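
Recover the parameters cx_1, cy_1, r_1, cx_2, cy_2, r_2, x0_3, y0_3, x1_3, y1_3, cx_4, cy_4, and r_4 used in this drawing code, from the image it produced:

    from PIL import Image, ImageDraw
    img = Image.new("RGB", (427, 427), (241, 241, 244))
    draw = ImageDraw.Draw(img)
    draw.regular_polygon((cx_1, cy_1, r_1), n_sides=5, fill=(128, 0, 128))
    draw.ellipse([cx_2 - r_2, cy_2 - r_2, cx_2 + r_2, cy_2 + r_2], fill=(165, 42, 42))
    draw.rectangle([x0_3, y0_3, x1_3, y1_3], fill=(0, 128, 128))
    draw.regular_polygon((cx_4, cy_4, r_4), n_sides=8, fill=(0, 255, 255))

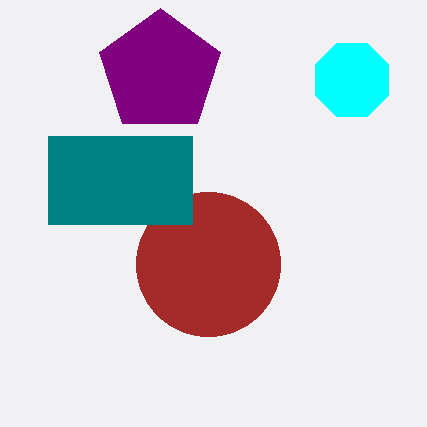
cx_1 = 160
cy_1 = 72
r_1 = 64
cx_2 = 208
cy_2 = 264
r_2 = 72
x0_3 = 48
y0_3 = 136
x1_3 = 192
y1_3 = 224
cx_4 = 352
cy_4 = 80
r_4 = 40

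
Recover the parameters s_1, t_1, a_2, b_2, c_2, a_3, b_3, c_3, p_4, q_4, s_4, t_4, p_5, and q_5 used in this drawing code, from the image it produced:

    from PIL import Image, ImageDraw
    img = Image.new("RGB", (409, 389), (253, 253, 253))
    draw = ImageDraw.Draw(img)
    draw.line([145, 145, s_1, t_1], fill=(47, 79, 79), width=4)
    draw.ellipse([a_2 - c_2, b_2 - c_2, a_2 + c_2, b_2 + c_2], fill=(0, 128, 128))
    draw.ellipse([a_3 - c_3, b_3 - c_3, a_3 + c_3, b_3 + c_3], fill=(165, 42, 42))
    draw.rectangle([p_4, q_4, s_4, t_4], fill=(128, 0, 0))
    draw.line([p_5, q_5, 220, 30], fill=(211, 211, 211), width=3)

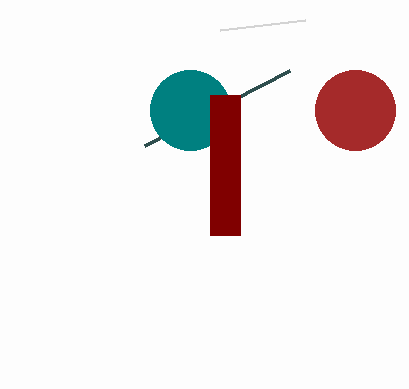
s_1 = 290
t_1 = 70
a_2 = 190
b_2 = 110
c_2 = 40
a_3 = 355
b_3 = 110
c_3 = 40
p_4 = 210
q_4 = 95
s_4 = 240
t_4 = 235
p_5 = 305
q_5 = 20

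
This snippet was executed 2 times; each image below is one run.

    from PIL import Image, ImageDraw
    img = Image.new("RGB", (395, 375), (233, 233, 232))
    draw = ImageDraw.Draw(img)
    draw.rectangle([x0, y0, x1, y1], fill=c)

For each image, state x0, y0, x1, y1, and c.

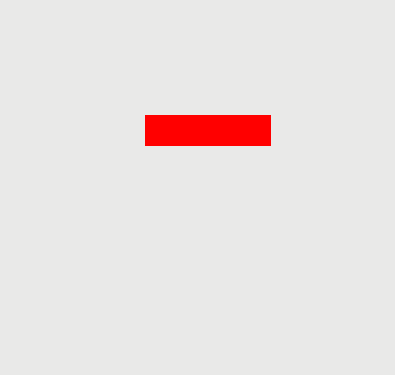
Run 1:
x0 = 145; y0 = 115; x1 = 270; y1 = 145; c = 'red'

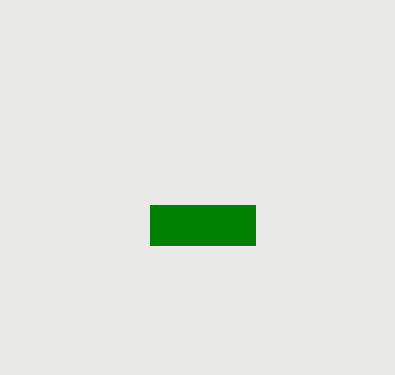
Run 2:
x0 = 150, y0 = 205, x1 = 255, y1 = 245, c = 'green'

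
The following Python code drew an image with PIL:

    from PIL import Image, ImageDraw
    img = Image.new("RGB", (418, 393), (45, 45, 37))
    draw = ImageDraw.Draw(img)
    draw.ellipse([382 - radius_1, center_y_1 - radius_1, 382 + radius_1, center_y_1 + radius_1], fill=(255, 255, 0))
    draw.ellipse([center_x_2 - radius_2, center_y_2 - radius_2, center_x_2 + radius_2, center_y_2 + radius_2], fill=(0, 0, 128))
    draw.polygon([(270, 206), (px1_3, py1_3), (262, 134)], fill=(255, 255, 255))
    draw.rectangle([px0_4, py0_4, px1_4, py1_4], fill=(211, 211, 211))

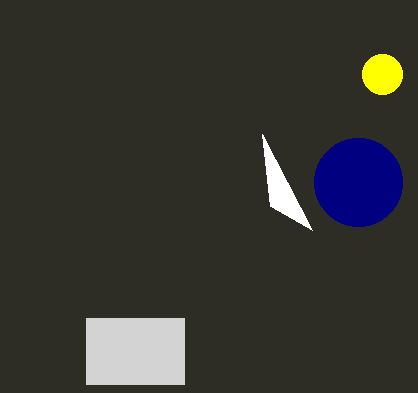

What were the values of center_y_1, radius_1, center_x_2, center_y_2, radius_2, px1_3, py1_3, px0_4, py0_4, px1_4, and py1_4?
center_y_1 = 74; radius_1 = 20; center_x_2 = 358; center_y_2 = 182; radius_2 = 44; px1_3 = 312; py1_3 = 230; px0_4 = 86; py0_4 = 318; px1_4 = 184; py1_4 = 384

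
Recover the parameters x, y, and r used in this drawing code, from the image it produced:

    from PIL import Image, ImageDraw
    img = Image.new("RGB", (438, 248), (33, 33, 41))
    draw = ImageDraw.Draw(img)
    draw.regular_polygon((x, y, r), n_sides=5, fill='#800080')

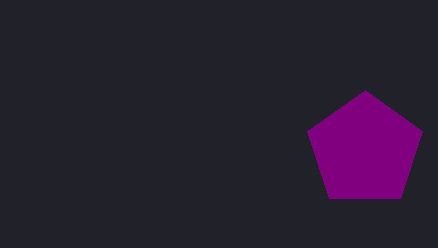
x = 365
y = 150
r = 60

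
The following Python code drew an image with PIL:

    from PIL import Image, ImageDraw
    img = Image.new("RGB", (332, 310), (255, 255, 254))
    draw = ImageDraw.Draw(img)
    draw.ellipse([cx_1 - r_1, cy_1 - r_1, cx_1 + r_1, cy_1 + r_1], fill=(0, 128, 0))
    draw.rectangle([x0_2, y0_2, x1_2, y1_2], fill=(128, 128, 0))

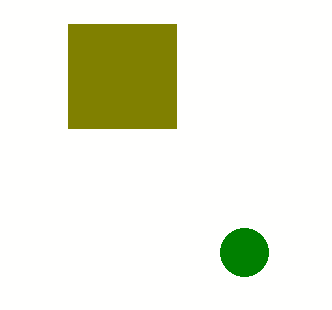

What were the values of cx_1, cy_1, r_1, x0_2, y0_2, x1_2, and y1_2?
cx_1 = 244
cy_1 = 252
r_1 = 24
x0_2 = 68
y0_2 = 24
x1_2 = 176
y1_2 = 128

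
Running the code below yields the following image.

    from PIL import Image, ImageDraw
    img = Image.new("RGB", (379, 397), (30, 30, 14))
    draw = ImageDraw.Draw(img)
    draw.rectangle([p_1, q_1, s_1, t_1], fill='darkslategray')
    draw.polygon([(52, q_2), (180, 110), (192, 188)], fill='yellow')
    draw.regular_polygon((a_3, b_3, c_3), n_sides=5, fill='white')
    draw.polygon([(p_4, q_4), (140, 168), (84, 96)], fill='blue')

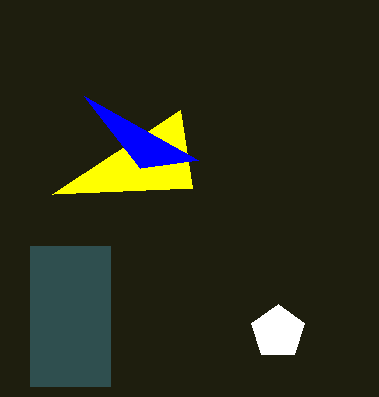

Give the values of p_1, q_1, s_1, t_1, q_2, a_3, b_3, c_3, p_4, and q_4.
p_1 = 30; q_1 = 246; s_1 = 110; t_1 = 386; q_2 = 194; a_3 = 278; b_3 = 332; c_3 = 28; p_4 = 198; q_4 = 160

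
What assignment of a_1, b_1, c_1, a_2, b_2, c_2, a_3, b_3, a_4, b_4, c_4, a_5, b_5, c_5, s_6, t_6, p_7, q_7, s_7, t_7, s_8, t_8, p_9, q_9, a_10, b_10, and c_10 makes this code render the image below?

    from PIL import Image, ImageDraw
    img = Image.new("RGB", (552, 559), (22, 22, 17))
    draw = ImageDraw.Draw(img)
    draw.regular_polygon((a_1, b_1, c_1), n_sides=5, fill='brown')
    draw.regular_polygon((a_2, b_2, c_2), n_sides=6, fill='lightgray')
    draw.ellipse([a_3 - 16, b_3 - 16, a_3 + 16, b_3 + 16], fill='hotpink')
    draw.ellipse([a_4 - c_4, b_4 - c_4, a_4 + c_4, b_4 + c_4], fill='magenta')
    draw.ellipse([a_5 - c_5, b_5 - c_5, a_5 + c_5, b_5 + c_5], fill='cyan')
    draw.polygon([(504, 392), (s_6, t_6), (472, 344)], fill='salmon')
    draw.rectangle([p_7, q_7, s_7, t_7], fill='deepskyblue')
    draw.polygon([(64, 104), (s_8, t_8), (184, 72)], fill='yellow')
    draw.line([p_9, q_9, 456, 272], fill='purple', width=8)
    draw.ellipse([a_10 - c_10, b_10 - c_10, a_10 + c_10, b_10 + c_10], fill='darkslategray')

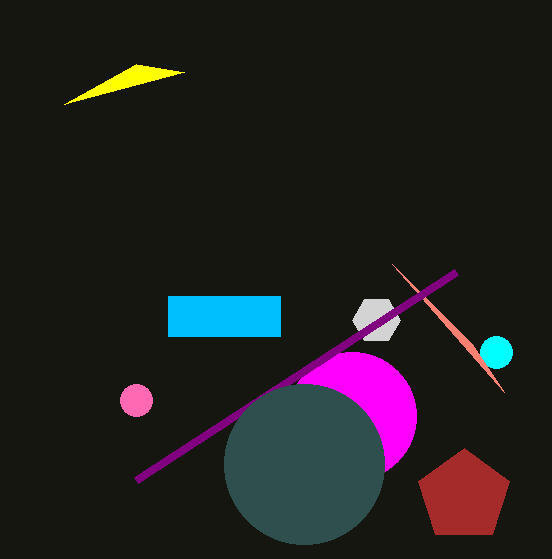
a_1 = 464; b_1 = 496; c_1 = 48; a_2 = 376; b_2 = 320; c_2 = 24; a_3 = 136; b_3 = 400; a_4 = 352; b_4 = 416; c_4 = 64; a_5 = 496; b_5 = 352; c_5 = 16; s_6 = 392; t_6 = 264; p_7 = 168; q_7 = 296; s_7 = 280; t_7 = 336; s_8 = 136; t_8 = 64; p_9 = 136; q_9 = 480; a_10 = 304; b_10 = 464; c_10 = 80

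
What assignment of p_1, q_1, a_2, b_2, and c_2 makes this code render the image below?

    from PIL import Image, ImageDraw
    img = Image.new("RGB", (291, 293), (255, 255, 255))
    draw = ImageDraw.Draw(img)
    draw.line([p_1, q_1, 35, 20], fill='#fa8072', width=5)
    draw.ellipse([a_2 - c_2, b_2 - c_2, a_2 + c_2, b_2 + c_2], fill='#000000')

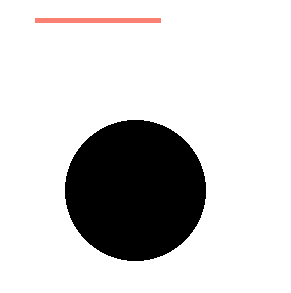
p_1 = 160
q_1 = 20
a_2 = 135
b_2 = 190
c_2 = 70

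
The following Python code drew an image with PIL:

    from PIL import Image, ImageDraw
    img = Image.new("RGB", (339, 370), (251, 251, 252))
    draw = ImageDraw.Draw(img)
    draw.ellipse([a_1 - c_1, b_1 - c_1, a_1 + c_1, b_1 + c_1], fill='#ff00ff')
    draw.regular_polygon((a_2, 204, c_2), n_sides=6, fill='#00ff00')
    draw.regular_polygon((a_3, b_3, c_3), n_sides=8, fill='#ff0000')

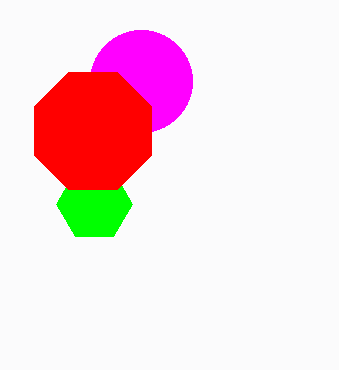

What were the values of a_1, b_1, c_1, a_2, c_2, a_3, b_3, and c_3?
a_1 = 141, b_1 = 81, c_1 = 51, a_2 = 94, c_2 = 38, a_3 = 93, b_3 = 131, c_3 = 63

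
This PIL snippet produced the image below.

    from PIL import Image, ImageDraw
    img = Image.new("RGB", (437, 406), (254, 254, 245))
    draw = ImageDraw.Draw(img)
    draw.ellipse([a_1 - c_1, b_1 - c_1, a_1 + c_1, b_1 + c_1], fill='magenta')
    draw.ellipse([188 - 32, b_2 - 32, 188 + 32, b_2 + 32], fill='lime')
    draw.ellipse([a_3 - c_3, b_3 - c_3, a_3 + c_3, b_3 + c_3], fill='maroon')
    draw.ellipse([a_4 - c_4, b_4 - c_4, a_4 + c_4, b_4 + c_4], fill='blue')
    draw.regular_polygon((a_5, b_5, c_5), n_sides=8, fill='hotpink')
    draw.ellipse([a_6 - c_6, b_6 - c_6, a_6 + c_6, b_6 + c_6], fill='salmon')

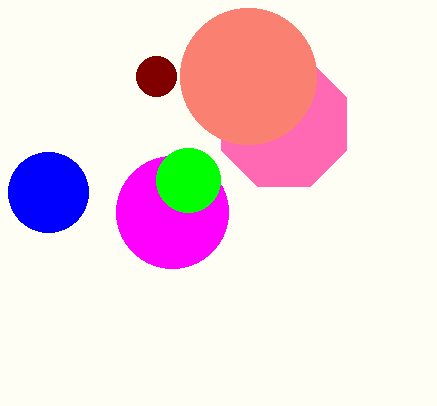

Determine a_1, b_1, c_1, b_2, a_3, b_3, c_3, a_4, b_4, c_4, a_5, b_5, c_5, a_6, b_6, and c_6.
a_1 = 172
b_1 = 212
c_1 = 56
b_2 = 180
a_3 = 156
b_3 = 76
c_3 = 20
a_4 = 48
b_4 = 192
c_4 = 40
a_5 = 284
b_5 = 124
c_5 = 68
a_6 = 248
b_6 = 76
c_6 = 68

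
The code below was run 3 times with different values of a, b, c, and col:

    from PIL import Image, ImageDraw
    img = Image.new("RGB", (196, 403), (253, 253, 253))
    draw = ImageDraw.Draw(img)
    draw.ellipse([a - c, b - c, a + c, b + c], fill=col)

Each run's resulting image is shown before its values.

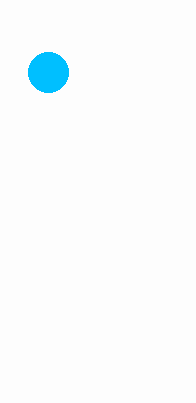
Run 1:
a = 48; b = 72; c = 20; col = 'deepskyblue'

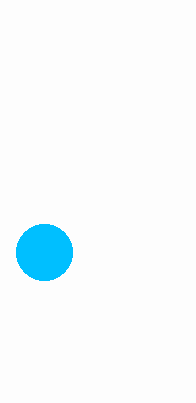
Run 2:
a = 44, b = 252, c = 28, col = 'deepskyblue'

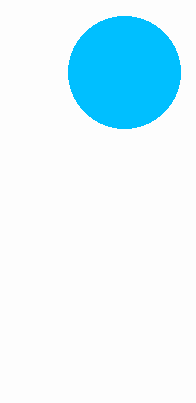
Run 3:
a = 124; b = 72; c = 56; col = 'deepskyblue'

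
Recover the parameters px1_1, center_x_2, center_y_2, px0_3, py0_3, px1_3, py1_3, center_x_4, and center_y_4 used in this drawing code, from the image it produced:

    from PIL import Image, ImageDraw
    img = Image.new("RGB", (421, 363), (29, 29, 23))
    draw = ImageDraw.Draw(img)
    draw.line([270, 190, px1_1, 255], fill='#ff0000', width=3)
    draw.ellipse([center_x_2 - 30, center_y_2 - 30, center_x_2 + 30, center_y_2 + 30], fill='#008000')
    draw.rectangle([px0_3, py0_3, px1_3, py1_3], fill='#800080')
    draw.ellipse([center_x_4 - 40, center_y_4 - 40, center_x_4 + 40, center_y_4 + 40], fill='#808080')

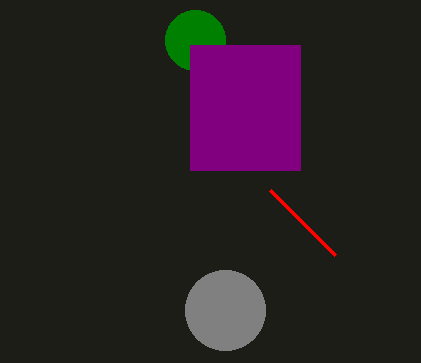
px1_1 = 335
center_x_2 = 195
center_y_2 = 40
px0_3 = 190
py0_3 = 45
px1_3 = 300
py1_3 = 170
center_x_4 = 225
center_y_4 = 310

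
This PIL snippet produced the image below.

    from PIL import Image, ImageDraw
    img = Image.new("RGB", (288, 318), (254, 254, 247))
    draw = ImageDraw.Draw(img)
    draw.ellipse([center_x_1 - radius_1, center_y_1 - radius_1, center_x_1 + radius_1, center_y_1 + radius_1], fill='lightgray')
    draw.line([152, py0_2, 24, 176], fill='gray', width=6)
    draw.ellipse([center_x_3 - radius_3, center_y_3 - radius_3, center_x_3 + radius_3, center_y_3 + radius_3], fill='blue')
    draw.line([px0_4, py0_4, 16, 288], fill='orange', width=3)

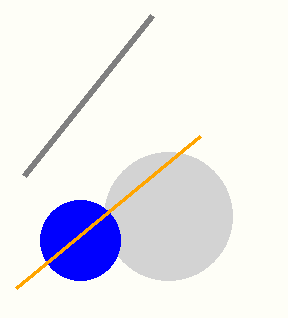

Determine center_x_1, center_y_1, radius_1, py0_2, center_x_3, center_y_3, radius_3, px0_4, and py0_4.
center_x_1 = 168
center_y_1 = 216
radius_1 = 64
py0_2 = 16
center_x_3 = 80
center_y_3 = 240
radius_3 = 40
px0_4 = 200
py0_4 = 136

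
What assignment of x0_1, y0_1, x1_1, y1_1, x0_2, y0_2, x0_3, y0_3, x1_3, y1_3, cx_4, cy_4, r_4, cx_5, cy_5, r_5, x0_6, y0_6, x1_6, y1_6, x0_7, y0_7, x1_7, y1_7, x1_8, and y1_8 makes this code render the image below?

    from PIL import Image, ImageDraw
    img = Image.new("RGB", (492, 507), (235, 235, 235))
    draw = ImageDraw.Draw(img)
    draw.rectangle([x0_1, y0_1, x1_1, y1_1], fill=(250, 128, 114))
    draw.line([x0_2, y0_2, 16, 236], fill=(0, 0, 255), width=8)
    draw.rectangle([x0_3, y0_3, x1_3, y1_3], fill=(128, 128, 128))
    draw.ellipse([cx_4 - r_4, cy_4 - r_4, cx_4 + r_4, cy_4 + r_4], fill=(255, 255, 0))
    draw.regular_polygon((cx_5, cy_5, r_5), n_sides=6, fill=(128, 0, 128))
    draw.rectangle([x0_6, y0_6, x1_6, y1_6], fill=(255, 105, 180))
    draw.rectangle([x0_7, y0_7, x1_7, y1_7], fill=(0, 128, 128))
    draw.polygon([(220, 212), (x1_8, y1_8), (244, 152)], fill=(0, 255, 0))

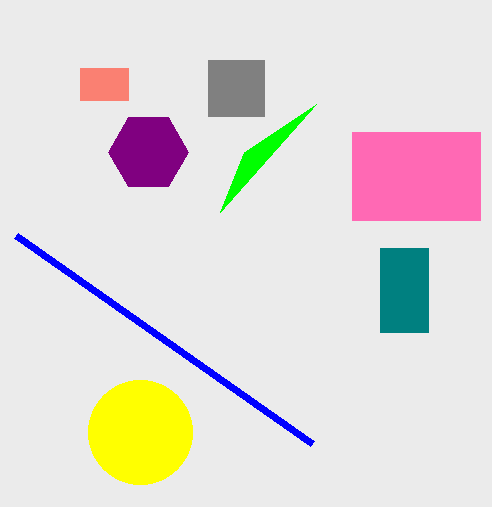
x0_1 = 80, y0_1 = 68, x1_1 = 128, y1_1 = 100, x0_2 = 312, y0_2 = 444, x0_3 = 208, y0_3 = 60, x1_3 = 264, y1_3 = 116, cx_4 = 140, cy_4 = 432, r_4 = 52, cx_5 = 148, cy_5 = 152, r_5 = 40, x0_6 = 352, y0_6 = 132, x1_6 = 480, y1_6 = 220, x0_7 = 380, y0_7 = 248, x1_7 = 428, y1_7 = 332, x1_8 = 316, y1_8 = 104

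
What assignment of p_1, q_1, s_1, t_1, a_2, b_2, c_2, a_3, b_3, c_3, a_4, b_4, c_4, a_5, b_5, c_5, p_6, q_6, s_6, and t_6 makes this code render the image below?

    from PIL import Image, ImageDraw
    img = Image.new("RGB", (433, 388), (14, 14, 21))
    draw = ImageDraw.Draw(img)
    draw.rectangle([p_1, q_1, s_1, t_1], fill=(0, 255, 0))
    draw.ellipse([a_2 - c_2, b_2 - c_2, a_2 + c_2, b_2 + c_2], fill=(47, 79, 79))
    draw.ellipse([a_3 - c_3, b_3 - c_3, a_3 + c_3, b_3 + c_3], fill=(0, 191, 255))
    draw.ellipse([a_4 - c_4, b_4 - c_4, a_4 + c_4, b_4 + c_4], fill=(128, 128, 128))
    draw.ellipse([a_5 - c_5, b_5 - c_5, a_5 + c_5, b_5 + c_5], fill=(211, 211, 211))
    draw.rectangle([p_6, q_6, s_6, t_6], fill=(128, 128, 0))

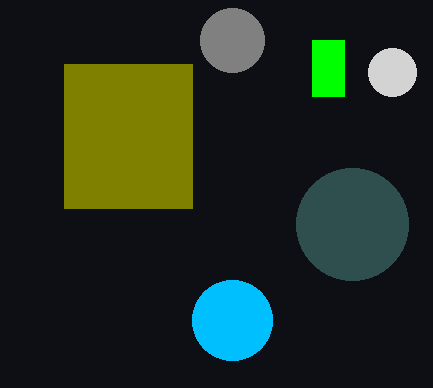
p_1 = 312, q_1 = 40, s_1 = 344, t_1 = 96, a_2 = 352, b_2 = 224, c_2 = 56, a_3 = 232, b_3 = 320, c_3 = 40, a_4 = 232, b_4 = 40, c_4 = 32, a_5 = 392, b_5 = 72, c_5 = 24, p_6 = 64, q_6 = 64, s_6 = 192, t_6 = 208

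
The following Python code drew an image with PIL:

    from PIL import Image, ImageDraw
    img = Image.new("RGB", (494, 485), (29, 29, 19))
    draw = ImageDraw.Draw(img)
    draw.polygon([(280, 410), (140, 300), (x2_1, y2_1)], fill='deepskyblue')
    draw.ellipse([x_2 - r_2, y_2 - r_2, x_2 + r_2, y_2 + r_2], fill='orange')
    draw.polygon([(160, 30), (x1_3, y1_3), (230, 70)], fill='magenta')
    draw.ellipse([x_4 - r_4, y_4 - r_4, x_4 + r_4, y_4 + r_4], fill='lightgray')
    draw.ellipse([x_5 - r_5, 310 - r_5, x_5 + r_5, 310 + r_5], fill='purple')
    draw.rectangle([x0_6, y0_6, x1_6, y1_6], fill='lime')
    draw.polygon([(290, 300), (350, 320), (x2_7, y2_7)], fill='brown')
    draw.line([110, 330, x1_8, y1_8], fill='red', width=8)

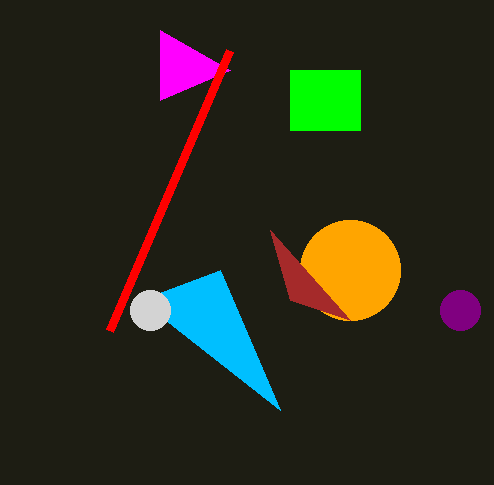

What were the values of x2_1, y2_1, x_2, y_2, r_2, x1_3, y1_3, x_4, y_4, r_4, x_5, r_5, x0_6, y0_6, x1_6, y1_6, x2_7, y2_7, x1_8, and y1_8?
x2_1 = 220; y2_1 = 270; x_2 = 350; y_2 = 270; r_2 = 50; x1_3 = 160; y1_3 = 100; x_4 = 150; y_4 = 310; r_4 = 20; x_5 = 460; r_5 = 20; x0_6 = 290; y0_6 = 70; x1_6 = 360; y1_6 = 130; x2_7 = 270; y2_7 = 230; x1_8 = 230; y1_8 = 50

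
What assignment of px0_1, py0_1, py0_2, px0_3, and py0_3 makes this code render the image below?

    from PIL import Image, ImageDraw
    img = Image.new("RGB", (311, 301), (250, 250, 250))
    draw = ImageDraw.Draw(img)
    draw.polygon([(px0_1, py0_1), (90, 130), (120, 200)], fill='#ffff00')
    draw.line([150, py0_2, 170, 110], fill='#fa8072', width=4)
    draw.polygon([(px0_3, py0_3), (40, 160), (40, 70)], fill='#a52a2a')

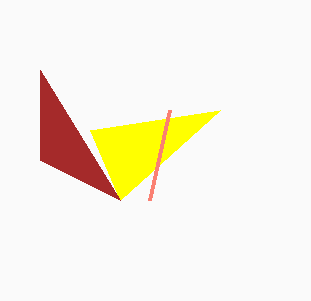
px0_1 = 220; py0_1 = 110; py0_2 = 200; px0_3 = 120; py0_3 = 200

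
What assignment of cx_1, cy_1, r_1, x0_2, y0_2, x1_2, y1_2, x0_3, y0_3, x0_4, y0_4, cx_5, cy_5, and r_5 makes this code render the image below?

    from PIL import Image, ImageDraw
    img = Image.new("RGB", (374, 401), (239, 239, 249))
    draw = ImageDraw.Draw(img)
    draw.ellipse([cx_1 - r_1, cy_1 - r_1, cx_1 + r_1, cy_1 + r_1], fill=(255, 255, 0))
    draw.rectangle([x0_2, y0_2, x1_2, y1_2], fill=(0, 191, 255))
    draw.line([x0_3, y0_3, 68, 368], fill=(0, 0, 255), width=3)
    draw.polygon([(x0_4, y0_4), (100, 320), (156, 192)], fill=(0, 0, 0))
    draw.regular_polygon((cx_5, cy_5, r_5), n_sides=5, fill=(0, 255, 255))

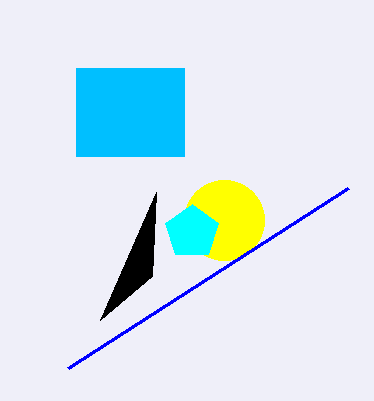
cx_1 = 224, cy_1 = 220, r_1 = 40, x0_2 = 76, y0_2 = 68, x1_2 = 184, y1_2 = 156, x0_3 = 348, y0_3 = 188, x0_4 = 152, y0_4 = 276, cx_5 = 192, cy_5 = 232, r_5 = 28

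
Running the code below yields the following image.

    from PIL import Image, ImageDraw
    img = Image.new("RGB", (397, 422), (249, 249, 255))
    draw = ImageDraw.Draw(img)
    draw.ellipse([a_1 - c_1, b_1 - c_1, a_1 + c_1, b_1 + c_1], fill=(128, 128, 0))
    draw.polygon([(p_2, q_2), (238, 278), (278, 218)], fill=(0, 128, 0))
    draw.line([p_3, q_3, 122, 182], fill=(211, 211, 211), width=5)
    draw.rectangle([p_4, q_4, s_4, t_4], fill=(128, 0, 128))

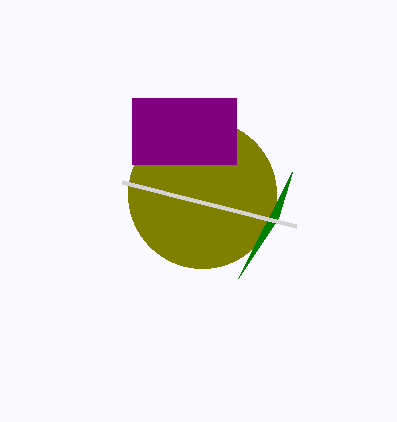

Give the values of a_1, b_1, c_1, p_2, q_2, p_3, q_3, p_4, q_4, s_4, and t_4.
a_1 = 202; b_1 = 194; c_1 = 74; p_2 = 292; q_2 = 172; p_3 = 296; q_3 = 226; p_4 = 132; q_4 = 98; s_4 = 236; t_4 = 164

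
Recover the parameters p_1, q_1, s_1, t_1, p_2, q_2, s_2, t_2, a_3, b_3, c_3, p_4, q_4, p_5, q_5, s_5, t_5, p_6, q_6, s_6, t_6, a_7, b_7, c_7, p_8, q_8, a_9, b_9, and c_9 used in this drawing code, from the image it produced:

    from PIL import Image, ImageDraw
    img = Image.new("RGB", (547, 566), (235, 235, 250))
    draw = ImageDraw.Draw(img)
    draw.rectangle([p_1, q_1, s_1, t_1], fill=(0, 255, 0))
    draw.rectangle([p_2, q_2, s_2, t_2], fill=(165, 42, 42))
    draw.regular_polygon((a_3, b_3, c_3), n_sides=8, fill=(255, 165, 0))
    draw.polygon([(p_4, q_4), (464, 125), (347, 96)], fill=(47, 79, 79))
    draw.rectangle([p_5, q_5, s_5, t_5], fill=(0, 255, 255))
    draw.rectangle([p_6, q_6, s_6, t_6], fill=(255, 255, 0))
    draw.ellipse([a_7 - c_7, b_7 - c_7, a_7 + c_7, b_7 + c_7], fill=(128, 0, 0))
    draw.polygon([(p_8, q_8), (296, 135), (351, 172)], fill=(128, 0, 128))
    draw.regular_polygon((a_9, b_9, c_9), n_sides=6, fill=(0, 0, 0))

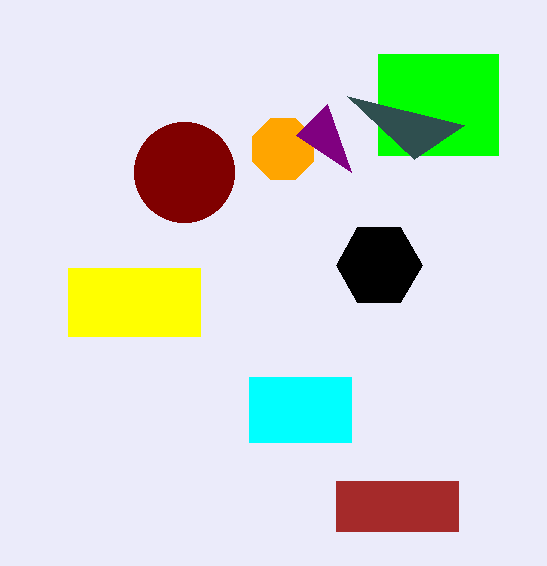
p_1 = 378, q_1 = 54, s_1 = 498, t_1 = 155, p_2 = 336, q_2 = 481, s_2 = 458, t_2 = 531, a_3 = 283, b_3 = 149, c_3 = 33, p_4 = 414, q_4 = 159, p_5 = 249, q_5 = 377, s_5 = 351, t_5 = 442, p_6 = 68, q_6 = 268, s_6 = 200, t_6 = 336, a_7 = 184, b_7 = 172, c_7 = 50, p_8 = 327, q_8 = 104, a_9 = 379, b_9 = 265, c_9 = 43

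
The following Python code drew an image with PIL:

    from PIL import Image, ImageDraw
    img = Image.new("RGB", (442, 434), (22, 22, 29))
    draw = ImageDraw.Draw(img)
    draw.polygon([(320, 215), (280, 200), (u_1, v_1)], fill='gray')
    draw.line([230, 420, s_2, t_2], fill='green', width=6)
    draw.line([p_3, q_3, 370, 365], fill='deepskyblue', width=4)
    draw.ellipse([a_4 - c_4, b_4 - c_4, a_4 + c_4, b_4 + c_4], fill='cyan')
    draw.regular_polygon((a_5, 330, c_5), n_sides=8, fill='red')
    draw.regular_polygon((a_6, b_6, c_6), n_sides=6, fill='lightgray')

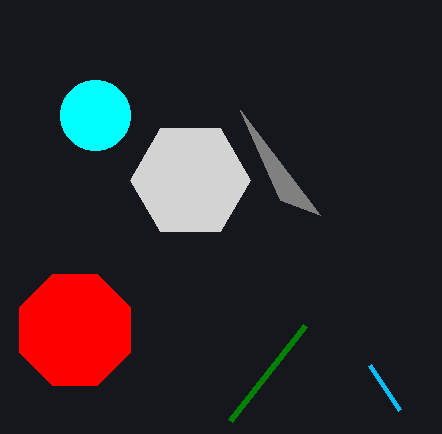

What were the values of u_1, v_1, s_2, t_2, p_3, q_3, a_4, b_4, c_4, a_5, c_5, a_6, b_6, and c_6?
u_1 = 240
v_1 = 110
s_2 = 305
t_2 = 325
p_3 = 400
q_3 = 410
a_4 = 95
b_4 = 115
c_4 = 35
a_5 = 75
c_5 = 60
a_6 = 190
b_6 = 180
c_6 = 60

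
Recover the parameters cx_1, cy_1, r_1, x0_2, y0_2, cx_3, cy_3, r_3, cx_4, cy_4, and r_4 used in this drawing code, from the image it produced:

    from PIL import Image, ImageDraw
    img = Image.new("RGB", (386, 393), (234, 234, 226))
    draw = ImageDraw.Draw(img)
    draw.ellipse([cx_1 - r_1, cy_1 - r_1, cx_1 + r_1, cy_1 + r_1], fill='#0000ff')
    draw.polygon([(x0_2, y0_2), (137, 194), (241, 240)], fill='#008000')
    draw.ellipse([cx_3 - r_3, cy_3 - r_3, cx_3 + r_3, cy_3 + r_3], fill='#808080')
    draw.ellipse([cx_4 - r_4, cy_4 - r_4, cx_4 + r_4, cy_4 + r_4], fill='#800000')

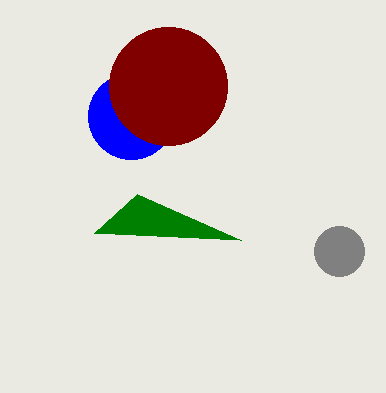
cx_1 = 131; cy_1 = 116; r_1 = 43; x0_2 = 94; y0_2 = 233; cx_3 = 339; cy_3 = 251; r_3 = 25; cx_4 = 168; cy_4 = 86; r_4 = 59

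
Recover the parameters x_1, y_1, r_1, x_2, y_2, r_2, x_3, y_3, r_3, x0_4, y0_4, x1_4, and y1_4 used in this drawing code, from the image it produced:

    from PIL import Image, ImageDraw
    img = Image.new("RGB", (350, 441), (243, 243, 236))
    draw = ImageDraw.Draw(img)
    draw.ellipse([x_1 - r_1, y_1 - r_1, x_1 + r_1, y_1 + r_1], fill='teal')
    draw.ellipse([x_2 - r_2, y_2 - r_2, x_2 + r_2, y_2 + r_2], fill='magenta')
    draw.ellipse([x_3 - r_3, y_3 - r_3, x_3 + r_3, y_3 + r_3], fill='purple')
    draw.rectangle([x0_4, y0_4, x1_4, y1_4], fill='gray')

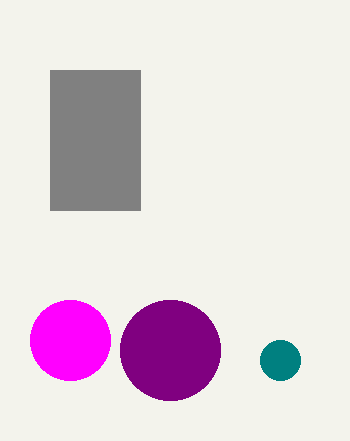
x_1 = 280; y_1 = 360; r_1 = 20; x_2 = 70; y_2 = 340; r_2 = 40; x_3 = 170; y_3 = 350; r_3 = 50; x0_4 = 50; y0_4 = 70; x1_4 = 140; y1_4 = 210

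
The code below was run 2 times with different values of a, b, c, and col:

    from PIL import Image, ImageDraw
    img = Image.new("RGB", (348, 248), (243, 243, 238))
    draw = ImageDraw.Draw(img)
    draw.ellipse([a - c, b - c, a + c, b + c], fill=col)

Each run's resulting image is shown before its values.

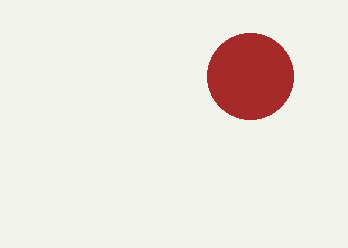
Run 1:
a = 250, b = 76, c = 43, col = 'brown'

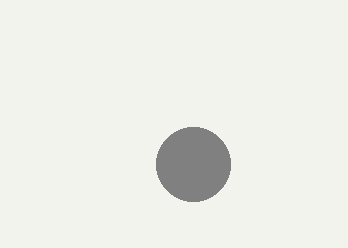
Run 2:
a = 193
b = 164
c = 37
col = 'gray'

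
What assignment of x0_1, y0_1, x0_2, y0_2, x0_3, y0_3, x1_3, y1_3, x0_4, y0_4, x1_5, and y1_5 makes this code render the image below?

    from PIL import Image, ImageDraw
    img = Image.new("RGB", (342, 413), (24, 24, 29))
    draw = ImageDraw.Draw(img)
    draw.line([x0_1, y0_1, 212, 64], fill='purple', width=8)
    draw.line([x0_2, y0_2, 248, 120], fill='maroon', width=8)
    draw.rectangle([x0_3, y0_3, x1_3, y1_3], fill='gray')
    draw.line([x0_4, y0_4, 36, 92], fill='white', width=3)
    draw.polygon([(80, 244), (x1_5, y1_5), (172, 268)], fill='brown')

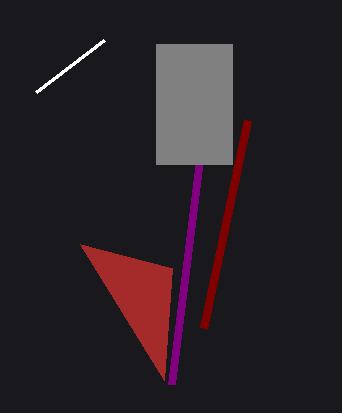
x0_1 = 172; y0_1 = 384; x0_2 = 204; y0_2 = 328; x0_3 = 156; y0_3 = 44; x1_3 = 232; y1_3 = 164; x0_4 = 104; y0_4 = 40; x1_5 = 164; y1_5 = 380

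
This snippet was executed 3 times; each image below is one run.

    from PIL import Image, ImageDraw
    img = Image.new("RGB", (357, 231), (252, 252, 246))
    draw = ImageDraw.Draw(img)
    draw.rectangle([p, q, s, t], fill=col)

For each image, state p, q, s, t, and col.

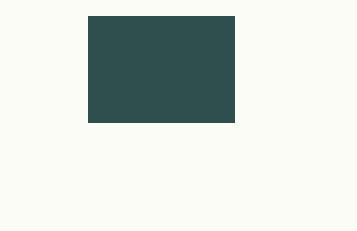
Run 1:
p = 88; q = 16; s = 234; t = 122; col = 'darkslategray'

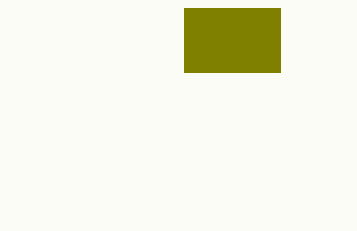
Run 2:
p = 184; q = 8; s = 280; t = 72; col = 'olive'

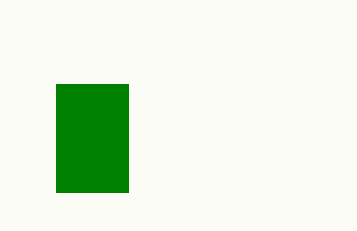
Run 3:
p = 56
q = 84
s = 128
t = 192
col = 'green'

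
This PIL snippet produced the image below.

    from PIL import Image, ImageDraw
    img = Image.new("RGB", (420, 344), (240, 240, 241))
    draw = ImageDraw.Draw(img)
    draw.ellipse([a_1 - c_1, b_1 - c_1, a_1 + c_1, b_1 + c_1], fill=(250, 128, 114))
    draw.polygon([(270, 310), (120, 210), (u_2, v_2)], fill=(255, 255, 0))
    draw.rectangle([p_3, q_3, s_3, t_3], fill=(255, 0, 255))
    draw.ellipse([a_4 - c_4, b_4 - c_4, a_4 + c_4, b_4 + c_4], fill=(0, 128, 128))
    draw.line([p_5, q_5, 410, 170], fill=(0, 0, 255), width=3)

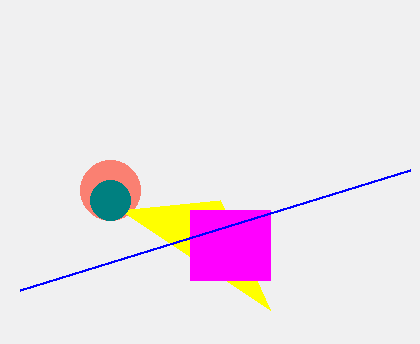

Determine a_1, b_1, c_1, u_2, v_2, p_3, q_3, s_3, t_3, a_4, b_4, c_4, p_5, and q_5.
a_1 = 110, b_1 = 190, c_1 = 30, u_2 = 220, v_2 = 200, p_3 = 190, q_3 = 210, s_3 = 270, t_3 = 280, a_4 = 110, b_4 = 200, c_4 = 20, p_5 = 20, q_5 = 290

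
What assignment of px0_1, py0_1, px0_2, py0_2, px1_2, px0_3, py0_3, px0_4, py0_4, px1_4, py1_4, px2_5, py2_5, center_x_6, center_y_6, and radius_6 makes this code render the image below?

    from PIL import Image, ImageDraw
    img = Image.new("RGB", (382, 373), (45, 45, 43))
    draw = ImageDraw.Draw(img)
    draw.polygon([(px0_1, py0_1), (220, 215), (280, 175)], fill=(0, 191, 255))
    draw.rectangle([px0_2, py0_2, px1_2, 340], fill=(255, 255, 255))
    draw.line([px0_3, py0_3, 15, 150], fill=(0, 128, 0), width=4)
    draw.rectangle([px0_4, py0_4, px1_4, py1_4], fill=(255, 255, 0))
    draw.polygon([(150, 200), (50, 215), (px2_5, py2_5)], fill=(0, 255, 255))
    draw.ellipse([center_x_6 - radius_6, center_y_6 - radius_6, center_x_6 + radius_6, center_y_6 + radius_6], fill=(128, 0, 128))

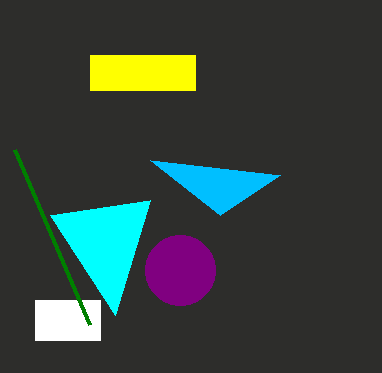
px0_1 = 150
py0_1 = 160
px0_2 = 35
py0_2 = 300
px1_2 = 100
px0_3 = 90
py0_3 = 325
px0_4 = 90
py0_4 = 55
px1_4 = 195
py1_4 = 90
px2_5 = 115
py2_5 = 315
center_x_6 = 180
center_y_6 = 270
radius_6 = 35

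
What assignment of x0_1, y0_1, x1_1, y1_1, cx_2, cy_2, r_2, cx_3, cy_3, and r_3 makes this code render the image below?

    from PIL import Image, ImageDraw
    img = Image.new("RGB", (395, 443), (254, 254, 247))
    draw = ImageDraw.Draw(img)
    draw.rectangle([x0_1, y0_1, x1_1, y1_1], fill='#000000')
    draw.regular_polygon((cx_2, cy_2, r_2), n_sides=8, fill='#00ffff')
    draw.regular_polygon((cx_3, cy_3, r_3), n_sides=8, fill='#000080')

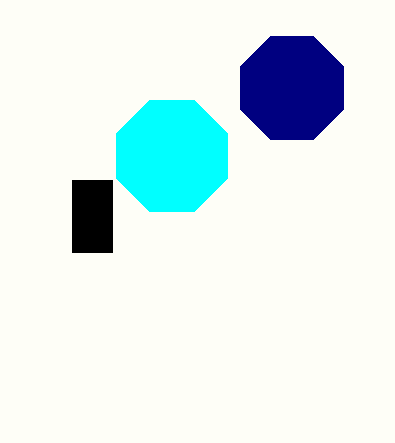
x0_1 = 72, y0_1 = 180, x1_1 = 112, y1_1 = 252, cx_2 = 172, cy_2 = 156, r_2 = 60, cx_3 = 292, cy_3 = 88, r_3 = 56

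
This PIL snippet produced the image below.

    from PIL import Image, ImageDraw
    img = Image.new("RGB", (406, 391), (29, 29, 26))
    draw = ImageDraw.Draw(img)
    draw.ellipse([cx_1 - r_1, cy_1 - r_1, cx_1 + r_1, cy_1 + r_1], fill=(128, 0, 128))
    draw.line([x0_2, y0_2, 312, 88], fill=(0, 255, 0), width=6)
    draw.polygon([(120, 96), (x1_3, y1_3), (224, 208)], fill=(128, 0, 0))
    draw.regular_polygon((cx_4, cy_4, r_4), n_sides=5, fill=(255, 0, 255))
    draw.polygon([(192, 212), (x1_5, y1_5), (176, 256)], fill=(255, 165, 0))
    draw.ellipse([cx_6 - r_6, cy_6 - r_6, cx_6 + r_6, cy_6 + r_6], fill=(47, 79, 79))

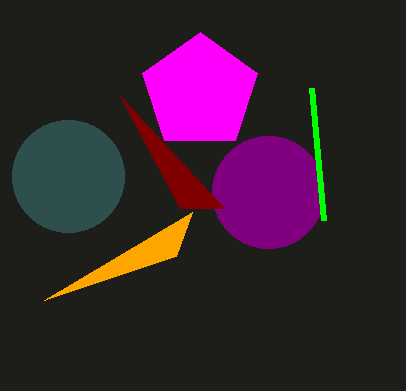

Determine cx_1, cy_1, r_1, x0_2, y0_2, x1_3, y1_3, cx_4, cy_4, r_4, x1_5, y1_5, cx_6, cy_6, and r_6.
cx_1 = 268
cy_1 = 192
r_1 = 56
x0_2 = 324
y0_2 = 220
x1_3 = 180
y1_3 = 208
cx_4 = 200
cy_4 = 92
r_4 = 60
x1_5 = 44
y1_5 = 300
cx_6 = 68
cy_6 = 176
r_6 = 56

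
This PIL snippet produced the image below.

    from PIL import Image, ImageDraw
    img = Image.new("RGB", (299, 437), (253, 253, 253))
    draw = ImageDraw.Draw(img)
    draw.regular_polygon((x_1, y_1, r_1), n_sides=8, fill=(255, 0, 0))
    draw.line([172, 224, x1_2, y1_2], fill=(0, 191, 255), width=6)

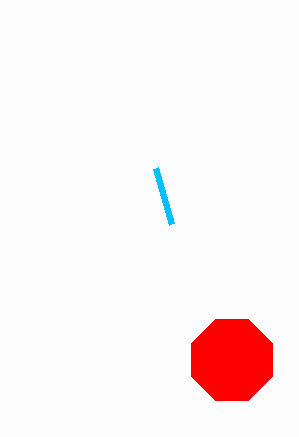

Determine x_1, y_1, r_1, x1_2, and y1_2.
x_1 = 232
y_1 = 360
r_1 = 44
x1_2 = 156
y1_2 = 168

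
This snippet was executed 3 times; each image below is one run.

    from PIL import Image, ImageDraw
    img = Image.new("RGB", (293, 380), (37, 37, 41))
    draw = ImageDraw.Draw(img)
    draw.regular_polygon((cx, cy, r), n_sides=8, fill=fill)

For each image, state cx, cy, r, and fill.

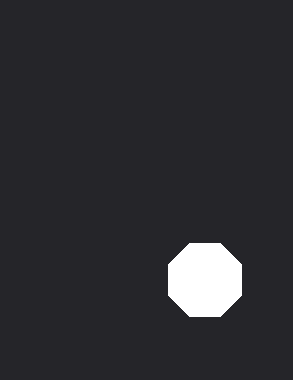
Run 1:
cx = 205, cy = 280, r = 40, fill = 'white'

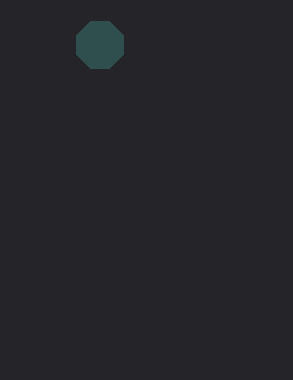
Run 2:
cx = 100; cy = 45; r = 25; fill = 'darkslategray'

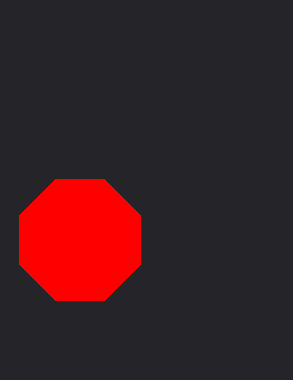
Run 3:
cx = 80
cy = 240
r = 65
fill = 'red'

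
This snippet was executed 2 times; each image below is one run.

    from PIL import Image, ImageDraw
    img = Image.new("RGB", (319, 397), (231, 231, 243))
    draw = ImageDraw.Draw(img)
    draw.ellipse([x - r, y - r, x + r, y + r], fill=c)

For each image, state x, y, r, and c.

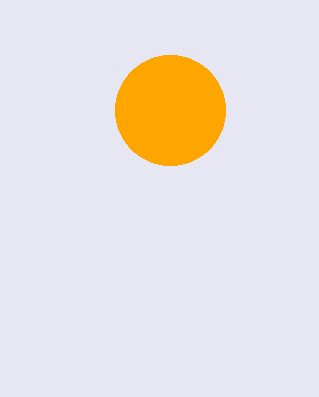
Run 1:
x = 170, y = 110, r = 55, c = 'orange'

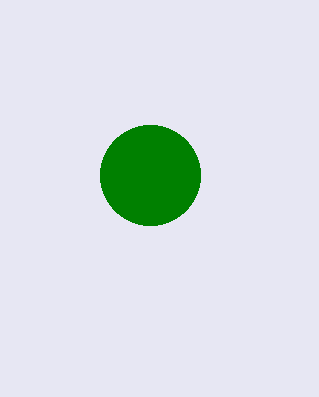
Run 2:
x = 150
y = 175
r = 50
c = 'green'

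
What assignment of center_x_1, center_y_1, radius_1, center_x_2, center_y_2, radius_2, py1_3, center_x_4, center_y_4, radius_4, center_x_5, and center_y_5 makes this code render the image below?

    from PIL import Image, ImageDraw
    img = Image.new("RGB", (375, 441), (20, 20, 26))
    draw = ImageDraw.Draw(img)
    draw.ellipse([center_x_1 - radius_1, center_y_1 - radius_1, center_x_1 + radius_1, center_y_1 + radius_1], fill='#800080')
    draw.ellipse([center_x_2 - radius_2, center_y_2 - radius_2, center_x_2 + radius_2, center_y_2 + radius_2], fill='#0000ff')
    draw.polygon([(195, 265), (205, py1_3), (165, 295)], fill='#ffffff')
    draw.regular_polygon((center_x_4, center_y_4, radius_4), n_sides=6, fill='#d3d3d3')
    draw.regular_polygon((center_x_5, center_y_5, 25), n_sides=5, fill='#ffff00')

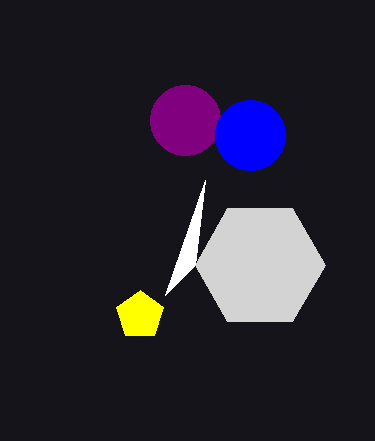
center_x_1 = 185, center_y_1 = 120, radius_1 = 35, center_x_2 = 250, center_y_2 = 135, radius_2 = 35, py1_3 = 180, center_x_4 = 260, center_y_4 = 265, radius_4 = 65, center_x_5 = 140, center_y_5 = 315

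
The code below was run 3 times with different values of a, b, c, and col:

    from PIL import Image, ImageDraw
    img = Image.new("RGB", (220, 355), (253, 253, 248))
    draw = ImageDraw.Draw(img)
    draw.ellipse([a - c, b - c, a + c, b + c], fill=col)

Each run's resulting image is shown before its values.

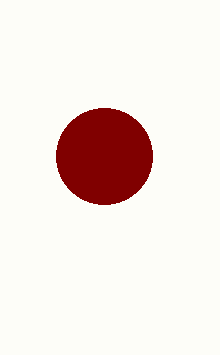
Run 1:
a = 104; b = 156; c = 48; col = 'maroon'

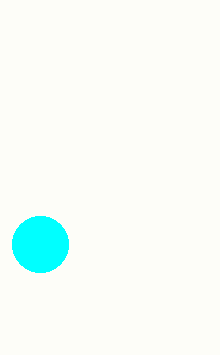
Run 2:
a = 40
b = 244
c = 28
col = 'cyan'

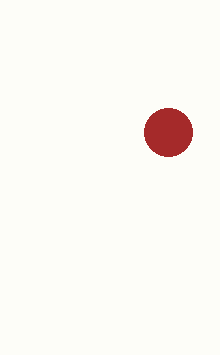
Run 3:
a = 168; b = 132; c = 24; col = 'brown'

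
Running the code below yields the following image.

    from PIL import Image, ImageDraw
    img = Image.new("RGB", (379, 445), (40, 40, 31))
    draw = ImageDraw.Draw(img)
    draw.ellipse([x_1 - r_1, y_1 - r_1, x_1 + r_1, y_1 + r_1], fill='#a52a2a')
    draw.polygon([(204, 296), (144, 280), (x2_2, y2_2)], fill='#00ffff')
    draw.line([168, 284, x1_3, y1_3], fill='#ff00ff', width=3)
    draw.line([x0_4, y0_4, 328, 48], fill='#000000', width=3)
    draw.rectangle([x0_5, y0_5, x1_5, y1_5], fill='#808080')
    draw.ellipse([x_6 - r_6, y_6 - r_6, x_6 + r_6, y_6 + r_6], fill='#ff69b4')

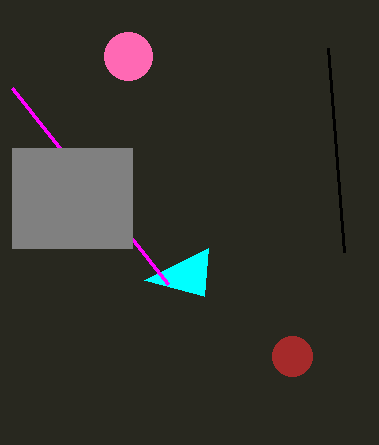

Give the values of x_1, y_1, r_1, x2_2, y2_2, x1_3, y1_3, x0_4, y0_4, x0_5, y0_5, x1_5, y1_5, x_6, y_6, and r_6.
x_1 = 292, y_1 = 356, r_1 = 20, x2_2 = 208, y2_2 = 248, x1_3 = 12, y1_3 = 88, x0_4 = 344, y0_4 = 252, x0_5 = 12, y0_5 = 148, x1_5 = 132, y1_5 = 248, x_6 = 128, y_6 = 56, r_6 = 24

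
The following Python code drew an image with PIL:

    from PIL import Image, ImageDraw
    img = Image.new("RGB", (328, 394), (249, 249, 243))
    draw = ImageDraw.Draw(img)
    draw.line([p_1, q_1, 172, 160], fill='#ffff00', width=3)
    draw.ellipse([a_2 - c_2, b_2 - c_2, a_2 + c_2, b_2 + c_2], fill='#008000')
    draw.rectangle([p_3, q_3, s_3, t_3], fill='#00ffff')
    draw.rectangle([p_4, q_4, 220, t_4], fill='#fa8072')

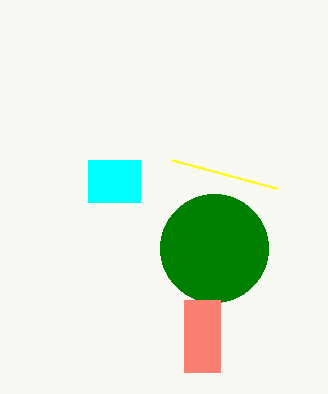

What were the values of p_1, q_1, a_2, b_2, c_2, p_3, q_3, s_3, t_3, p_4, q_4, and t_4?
p_1 = 276
q_1 = 188
a_2 = 214
b_2 = 248
c_2 = 54
p_3 = 88
q_3 = 160
s_3 = 140
t_3 = 202
p_4 = 184
q_4 = 300
t_4 = 372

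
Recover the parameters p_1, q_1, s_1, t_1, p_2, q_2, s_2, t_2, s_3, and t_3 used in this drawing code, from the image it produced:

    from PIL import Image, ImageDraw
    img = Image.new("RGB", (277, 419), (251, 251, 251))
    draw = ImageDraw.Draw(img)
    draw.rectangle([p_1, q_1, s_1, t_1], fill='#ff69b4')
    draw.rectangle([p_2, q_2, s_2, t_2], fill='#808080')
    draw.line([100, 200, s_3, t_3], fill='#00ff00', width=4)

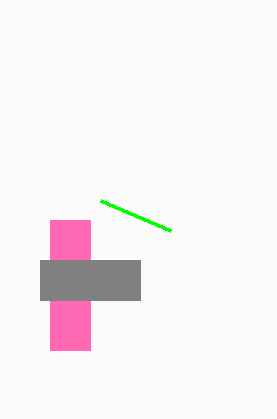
p_1 = 50; q_1 = 220; s_1 = 90; t_1 = 350; p_2 = 40; q_2 = 260; s_2 = 140; t_2 = 300; s_3 = 170; t_3 = 230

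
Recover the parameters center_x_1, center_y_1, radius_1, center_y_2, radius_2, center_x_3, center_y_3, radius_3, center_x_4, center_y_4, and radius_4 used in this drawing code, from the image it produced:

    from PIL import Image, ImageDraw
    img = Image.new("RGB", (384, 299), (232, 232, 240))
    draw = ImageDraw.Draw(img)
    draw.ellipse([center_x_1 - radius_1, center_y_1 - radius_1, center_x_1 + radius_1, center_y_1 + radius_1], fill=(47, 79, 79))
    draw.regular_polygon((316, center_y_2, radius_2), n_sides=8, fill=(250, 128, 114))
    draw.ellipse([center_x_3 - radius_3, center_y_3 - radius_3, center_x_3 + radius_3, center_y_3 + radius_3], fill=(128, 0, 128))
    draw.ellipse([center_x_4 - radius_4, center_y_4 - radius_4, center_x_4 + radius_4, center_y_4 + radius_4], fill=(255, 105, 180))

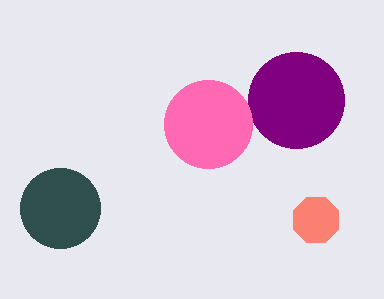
center_x_1 = 60; center_y_1 = 208; radius_1 = 40; center_y_2 = 220; radius_2 = 24; center_x_3 = 296; center_y_3 = 100; radius_3 = 48; center_x_4 = 208; center_y_4 = 124; radius_4 = 44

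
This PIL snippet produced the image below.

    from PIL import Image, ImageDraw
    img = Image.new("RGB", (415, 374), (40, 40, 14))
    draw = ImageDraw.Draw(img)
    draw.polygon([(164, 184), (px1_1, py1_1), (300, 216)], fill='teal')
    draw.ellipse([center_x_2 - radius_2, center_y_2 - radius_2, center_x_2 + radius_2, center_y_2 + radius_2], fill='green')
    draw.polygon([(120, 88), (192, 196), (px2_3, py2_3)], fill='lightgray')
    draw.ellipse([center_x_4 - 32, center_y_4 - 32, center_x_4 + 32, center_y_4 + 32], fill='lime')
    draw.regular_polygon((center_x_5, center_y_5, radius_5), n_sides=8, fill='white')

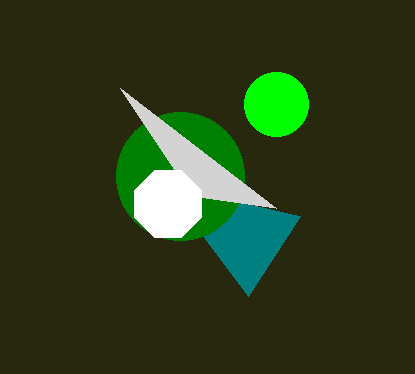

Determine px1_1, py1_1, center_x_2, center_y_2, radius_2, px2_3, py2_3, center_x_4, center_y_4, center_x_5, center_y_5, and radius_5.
px1_1 = 248; py1_1 = 296; center_x_2 = 180; center_y_2 = 176; radius_2 = 64; px2_3 = 276; py2_3 = 208; center_x_4 = 276; center_y_4 = 104; center_x_5 = 168; center_y_5 = 204; radius_5 = 36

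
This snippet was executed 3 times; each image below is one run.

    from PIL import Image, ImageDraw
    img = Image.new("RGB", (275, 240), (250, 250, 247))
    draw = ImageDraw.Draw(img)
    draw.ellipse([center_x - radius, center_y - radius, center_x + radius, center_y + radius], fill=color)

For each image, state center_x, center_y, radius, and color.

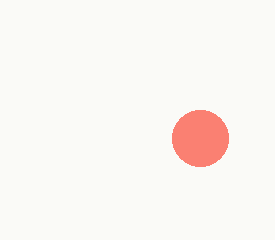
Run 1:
center_x = 200; center_y = 138; radius = 28; color = 'salmon'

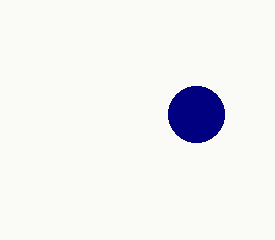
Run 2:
center_x = 196, center_y = 114, radius = 28, color = 'navy'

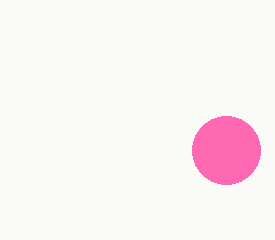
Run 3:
center_x = 226, center_y = 150, radius = 34, color = 'hotpink'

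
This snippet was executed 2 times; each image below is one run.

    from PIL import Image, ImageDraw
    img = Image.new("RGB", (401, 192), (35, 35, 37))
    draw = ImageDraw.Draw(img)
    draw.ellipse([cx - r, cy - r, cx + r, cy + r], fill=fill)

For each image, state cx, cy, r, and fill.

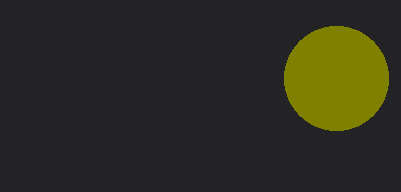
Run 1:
cx = 336; cy = 78; r = 52; fill = 'olive'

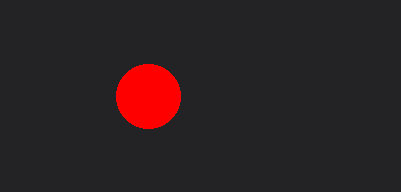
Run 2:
cx = 148; cy = 96; r = 32; fill = 'red'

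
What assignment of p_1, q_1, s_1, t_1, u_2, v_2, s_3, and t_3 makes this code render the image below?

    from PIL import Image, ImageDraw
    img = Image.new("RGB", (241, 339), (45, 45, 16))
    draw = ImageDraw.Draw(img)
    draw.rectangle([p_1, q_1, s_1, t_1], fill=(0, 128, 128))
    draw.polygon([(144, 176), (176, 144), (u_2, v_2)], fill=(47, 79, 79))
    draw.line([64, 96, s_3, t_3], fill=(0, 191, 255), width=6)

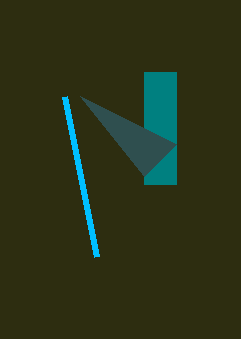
p_1 = 144; q_1 = 72; s_1 = 176; t_1 = 184; u_2 = 80; v_2 = 96; s_3 = 96; t_3 = 256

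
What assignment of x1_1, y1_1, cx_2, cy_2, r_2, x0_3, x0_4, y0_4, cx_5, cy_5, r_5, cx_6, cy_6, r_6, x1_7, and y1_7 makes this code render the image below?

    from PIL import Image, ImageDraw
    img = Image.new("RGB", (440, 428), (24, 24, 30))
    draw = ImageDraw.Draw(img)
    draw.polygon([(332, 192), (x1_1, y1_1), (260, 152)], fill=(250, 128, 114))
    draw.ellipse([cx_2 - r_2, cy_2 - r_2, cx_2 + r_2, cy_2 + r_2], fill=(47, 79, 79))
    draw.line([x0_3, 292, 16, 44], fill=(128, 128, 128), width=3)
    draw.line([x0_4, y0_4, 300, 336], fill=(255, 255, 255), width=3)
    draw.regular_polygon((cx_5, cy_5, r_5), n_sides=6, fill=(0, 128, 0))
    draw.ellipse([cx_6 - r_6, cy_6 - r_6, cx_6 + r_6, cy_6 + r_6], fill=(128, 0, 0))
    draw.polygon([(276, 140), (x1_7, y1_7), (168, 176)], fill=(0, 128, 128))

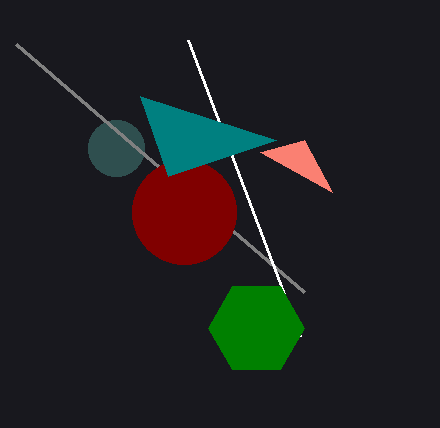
x1_1 = 304, y1_1 = 140, cx_2 = 116, cy_2 = 148, r_2 = 28, x0_3 = 304, x0_4 = 188, y0_4 = 40, cx_5 = 256, cy_5 = 328, r_5 = 48, cx_6 = 184, cy_6 = 212, r_6 = 52, x1_7 = 140, y1_7 = 96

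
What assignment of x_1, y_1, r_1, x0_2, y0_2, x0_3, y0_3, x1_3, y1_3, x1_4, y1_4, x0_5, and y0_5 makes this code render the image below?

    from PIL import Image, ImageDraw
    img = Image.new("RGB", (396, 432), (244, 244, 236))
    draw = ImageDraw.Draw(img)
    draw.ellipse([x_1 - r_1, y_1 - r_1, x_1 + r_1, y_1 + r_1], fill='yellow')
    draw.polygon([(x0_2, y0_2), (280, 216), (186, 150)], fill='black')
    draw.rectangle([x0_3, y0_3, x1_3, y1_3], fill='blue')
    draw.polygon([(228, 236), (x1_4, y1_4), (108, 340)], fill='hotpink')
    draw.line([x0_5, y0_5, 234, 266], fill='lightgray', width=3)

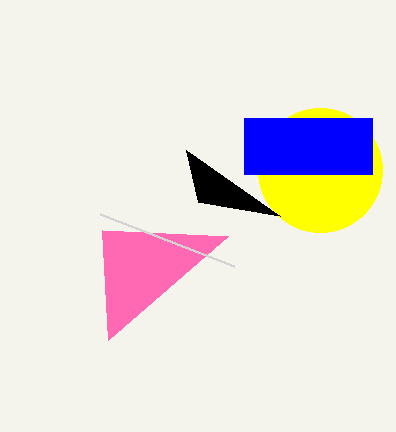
x_1 = 320; y_1 = 170; r_1 = 62; x0_2 = 198; y0_2 = 202; x0_3 = 244; y0_3 = 118; x1_3 = 372; y1_3 = 174; x1_4 = 102; y1_4 = 230; x0_5 = 100; y0_5 = 214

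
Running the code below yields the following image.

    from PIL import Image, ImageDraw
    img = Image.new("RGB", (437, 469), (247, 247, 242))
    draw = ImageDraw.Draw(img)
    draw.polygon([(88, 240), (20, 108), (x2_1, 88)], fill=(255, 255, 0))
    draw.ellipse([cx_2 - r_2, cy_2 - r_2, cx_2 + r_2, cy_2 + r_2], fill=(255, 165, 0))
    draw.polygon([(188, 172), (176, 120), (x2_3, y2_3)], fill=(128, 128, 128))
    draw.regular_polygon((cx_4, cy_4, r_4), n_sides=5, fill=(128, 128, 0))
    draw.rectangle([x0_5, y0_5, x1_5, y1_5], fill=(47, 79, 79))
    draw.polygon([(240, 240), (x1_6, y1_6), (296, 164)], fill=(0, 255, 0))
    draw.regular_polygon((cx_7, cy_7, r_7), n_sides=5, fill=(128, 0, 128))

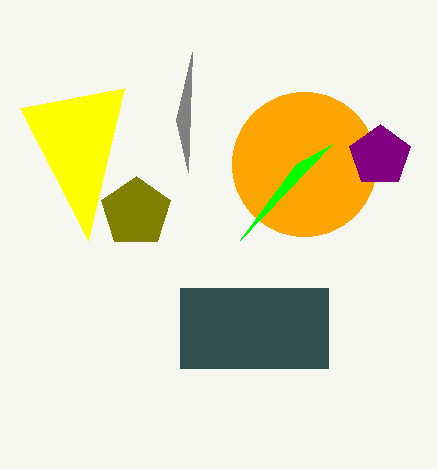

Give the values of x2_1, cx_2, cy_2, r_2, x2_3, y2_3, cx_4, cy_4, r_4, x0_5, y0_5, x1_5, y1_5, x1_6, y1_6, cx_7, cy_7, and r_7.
x2_1 = 124; cx_2 = 304; cy_2 = 164; r_2 = 72; x2_3 = 192; y2_3 = 52; cx_4 = 136; cy_4 = 212; r_4 = 36; x0_5 = 180; y0_5 = 288; x1_5 = 328; y1_5 = 368; x1_6 = 332; y1_6 = 144; cx_7 = 380; cy_7 = 156; r_7 = 32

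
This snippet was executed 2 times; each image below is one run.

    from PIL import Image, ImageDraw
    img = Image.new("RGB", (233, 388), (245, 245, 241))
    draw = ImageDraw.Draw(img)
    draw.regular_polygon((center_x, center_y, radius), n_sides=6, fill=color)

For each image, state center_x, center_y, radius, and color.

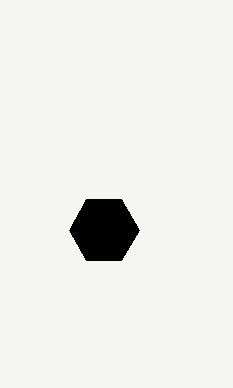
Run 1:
center_x = 104, center_y = 230, radius = 35, color = 'black'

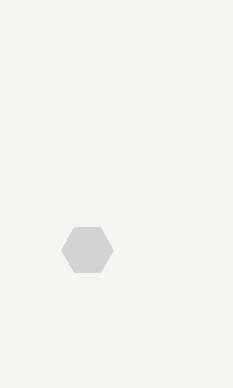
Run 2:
center_x = 87
center_y = 250
radius = 26
color = 'lightgray'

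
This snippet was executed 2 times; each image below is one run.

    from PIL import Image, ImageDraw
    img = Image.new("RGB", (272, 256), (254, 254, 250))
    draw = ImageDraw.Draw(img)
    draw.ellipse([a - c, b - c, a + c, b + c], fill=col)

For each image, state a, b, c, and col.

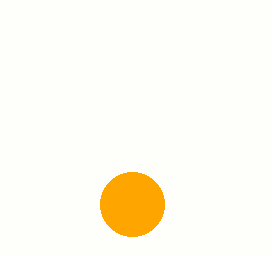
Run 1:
a = 132
b = 204
c = 32
col = 'orange'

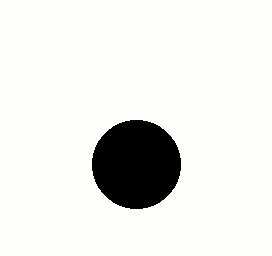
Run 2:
a = 136
b = 164
c = 44
col = 'black'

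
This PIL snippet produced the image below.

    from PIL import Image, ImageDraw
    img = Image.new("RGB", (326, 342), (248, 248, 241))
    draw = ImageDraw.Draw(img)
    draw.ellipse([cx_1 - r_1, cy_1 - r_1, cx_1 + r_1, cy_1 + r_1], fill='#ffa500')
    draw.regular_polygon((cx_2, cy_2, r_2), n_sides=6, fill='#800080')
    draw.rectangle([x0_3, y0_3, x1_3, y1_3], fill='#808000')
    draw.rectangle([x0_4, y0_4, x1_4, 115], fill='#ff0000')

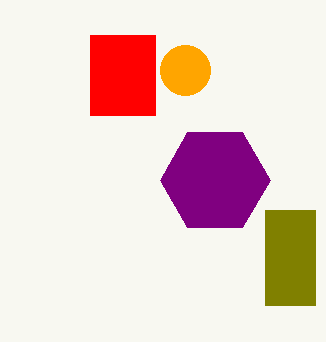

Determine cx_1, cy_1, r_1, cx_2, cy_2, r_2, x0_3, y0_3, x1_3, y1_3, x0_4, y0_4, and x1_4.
cx_1 = 185, cy_1 = 70, r_1 = 25, cx_2 = 215, cy_2 = 180, r_2 = 55, x0_3 = 265, y0_3 = 210, x1_3 = 315, y1_3 = 305, x0_4 = 90, y0_4 = 35, x1_4 = 155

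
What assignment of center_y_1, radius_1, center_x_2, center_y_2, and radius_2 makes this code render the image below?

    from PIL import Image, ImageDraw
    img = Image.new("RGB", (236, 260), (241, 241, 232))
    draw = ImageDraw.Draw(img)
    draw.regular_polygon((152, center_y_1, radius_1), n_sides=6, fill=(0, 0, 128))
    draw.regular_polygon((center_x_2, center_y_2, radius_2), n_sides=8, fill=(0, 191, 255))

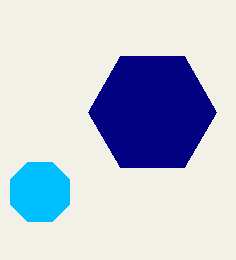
center_y_1 = 112; radius_1 = 64; center_x_2 = 40; center_y_2 = 192; radius_2 = 32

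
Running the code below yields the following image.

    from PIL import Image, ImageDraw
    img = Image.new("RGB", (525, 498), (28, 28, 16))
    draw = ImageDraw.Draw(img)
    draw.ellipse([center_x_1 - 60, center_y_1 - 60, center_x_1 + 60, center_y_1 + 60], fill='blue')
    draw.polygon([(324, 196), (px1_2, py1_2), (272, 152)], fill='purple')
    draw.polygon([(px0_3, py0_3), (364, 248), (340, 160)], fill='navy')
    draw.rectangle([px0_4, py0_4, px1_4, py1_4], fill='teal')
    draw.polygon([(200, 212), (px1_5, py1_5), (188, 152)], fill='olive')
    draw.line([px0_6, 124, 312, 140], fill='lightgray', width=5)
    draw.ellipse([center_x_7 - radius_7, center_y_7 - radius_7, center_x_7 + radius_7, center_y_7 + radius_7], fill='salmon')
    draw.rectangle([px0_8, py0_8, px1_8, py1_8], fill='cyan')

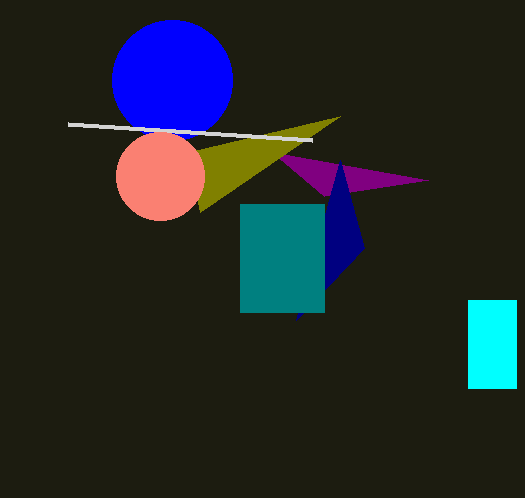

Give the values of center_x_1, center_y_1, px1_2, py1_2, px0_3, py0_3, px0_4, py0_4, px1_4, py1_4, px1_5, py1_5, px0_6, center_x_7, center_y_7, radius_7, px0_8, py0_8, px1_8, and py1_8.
center_x_1 = 172
center_y_1 = 80
px1_2 = 428
py1_2 = 180
px0_3 = 296
py0_3 = 320
px0_4 = 240
py0_4 = 204
px1_4 = 324
py1_4 = 312
px1_5 = 340
py1_5 = 116
px0_6 = 68
center_x_7 = 160
center_y_7 = 176
radius_7 = 44
px0_8 = 468
py0_8 = 300
px1_8 = 516
py1_8 = 388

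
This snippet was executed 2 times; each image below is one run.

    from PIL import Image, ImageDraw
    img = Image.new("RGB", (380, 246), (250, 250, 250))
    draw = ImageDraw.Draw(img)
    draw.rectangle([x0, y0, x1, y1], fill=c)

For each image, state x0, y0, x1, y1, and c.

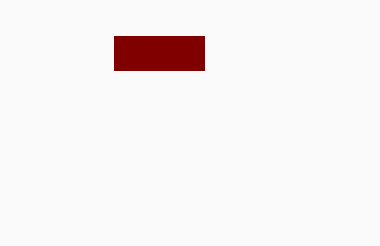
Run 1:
x0 = 114
y0 = 36
x1 = 204
y1 = 70
c = 'maroon'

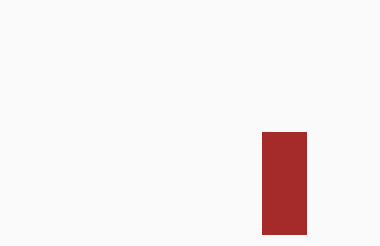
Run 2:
x0 = 262
y0 = 132
x1 = 306
y1 = 234
c = 'brown'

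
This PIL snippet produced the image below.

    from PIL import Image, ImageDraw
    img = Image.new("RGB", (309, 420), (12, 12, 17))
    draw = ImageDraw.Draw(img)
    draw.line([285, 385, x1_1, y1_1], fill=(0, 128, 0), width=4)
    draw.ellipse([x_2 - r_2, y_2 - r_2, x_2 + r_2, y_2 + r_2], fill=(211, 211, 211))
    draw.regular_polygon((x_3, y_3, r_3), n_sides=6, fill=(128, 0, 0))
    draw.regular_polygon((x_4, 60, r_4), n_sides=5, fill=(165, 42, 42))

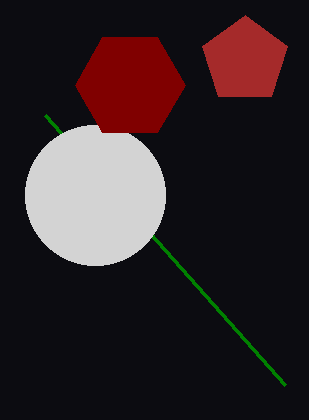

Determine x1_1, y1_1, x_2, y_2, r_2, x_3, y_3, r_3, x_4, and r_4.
x1_1 = 45
y1_1 = 115
x_2 = 95
y_2 = 195
r_2 = 70
x_3 = 130
y_3 = 85
r_3 = 55
x_4 = 245
r_4 = 45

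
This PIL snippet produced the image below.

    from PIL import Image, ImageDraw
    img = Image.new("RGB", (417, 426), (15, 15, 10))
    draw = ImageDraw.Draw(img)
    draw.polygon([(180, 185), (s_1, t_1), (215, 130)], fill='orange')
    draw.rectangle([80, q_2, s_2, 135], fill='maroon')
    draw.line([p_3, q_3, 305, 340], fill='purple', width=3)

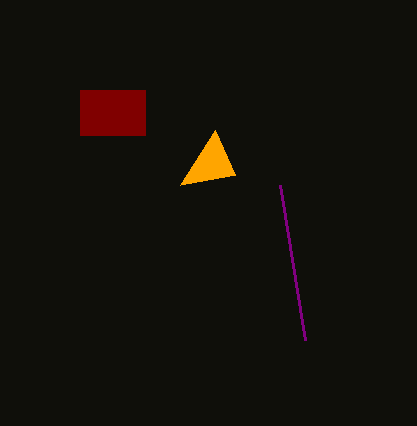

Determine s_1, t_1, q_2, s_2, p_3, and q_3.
s_1 = 235, t_1 = 175, q_2 = 90, s_2 = 145, p_3 = 280, q_3 = 185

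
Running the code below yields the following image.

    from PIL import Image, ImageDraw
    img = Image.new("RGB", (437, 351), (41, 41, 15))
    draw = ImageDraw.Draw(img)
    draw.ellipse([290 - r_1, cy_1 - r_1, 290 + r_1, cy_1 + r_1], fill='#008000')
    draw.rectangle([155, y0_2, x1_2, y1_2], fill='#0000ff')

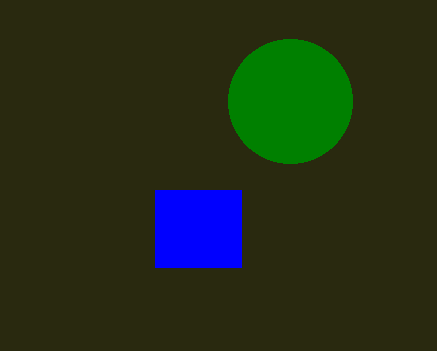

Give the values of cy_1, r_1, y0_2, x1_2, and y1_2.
cy_1 = 101; r_1 = 62; y0_2 = 190; x1_2 = 241; y1_2 = 267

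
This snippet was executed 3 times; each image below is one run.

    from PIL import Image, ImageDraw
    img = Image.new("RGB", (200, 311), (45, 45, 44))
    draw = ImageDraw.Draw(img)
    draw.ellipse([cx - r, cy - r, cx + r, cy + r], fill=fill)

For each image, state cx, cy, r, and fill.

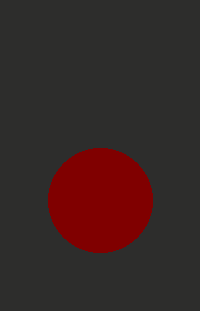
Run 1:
cx = 100; cy = 200; r = 52; fill = 'maroon'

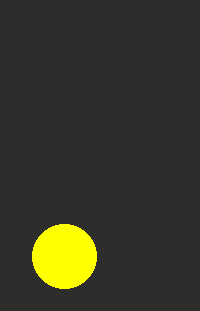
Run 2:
cx = 64, cy = 256, r = 32, fill = 'yellow'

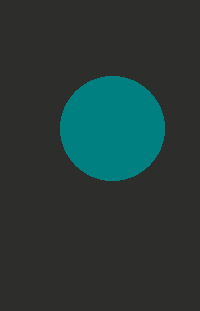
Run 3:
cx = 112; cy = 128; r = 52; fill = 'teal'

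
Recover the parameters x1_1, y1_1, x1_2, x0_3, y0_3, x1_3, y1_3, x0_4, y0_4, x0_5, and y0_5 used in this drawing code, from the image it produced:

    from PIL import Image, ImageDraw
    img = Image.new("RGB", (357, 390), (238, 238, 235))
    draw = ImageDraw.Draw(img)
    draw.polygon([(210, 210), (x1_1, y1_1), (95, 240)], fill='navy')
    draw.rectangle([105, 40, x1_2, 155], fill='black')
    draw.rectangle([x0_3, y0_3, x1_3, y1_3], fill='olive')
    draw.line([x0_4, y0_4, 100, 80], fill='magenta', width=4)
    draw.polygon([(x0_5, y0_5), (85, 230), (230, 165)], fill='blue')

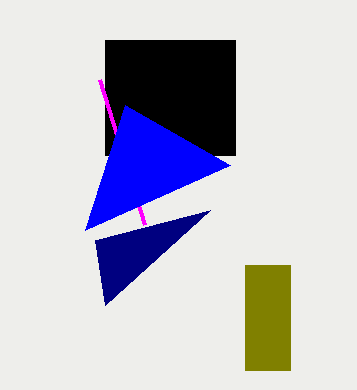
x1_1 = 105; y1_1 = 305; x1_2 = 235; x0_3 = 245; y0_3 = 265; x1_3 = 290; y1_3 = 370; x0_4 = 145; y0_4 = 225; x0_5 = 125; y0_5 = 105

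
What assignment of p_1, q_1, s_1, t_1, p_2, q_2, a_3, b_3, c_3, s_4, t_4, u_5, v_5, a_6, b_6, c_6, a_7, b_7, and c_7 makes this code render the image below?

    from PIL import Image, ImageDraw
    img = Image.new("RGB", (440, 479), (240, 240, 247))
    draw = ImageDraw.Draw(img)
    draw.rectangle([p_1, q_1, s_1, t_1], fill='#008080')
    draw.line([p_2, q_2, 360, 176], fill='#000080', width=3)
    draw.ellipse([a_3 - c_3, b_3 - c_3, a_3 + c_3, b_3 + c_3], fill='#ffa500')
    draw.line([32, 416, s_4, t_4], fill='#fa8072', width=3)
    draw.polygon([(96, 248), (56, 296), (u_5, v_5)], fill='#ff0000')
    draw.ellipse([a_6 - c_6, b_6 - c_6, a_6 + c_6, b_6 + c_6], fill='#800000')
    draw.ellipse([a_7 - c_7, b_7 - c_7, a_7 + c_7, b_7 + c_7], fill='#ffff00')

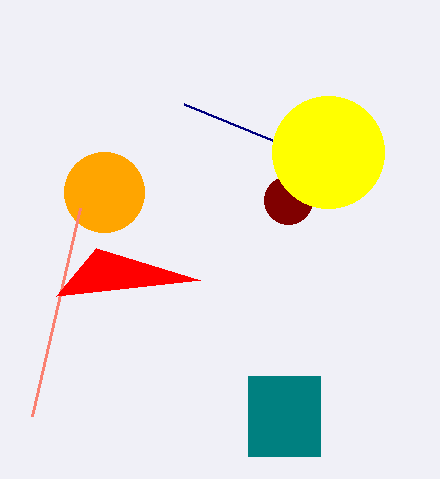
p_1 = 248, q_1 = 376, s_1 = 320, t_1 = 456, p_2 = 184, q_2 = 104, a_3 = 104, b_3 = 192, c_3 = 40, s_4 = 80, t_4 = 208, u_5 = 200, v_5 = 280, a_6 = 288, b_6 = 200, c_6 = 24, a_7 = 328, b_7 = 152, c_7 = 56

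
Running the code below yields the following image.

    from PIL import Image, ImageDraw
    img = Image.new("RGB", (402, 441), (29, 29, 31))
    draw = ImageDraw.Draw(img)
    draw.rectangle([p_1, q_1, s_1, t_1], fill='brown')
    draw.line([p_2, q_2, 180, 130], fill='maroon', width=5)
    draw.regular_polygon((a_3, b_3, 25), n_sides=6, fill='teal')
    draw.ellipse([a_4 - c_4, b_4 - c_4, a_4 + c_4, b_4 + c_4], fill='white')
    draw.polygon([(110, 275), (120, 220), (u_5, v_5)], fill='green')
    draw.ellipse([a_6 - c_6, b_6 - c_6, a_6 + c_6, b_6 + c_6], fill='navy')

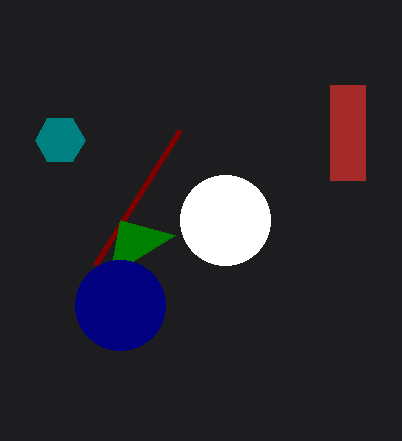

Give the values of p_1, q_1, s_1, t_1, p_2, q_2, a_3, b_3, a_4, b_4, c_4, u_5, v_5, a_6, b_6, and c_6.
p_1 = 330, q_1 = 85, s_1 = 365, t_1 = 180, p_2 = 95, q_2 = 265, a_3 = 60, b_3 = 140, a_4 = 225, b_4 = 220, c_4 = 45, u_5 = 175, v_5 = 235, a_6 = 120, b_6 = 305, c_6 = 45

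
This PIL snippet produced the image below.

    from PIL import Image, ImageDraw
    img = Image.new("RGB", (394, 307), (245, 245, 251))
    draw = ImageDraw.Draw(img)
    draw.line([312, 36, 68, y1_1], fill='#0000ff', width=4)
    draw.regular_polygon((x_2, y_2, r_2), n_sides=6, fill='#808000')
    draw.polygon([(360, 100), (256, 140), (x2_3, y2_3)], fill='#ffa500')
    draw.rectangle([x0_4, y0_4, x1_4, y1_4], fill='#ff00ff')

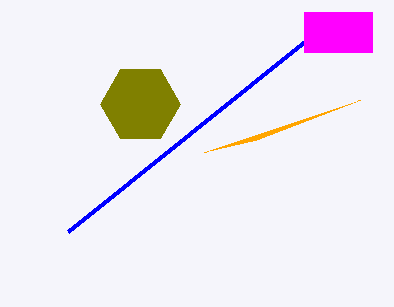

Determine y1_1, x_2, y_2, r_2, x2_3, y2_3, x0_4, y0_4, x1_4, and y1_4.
y1_1 = 232
x_2 = 140
y_2 = 104
r_2 = 40
x2_3 = 204
y2_3 = 152
x0_4 = 304
y0_4 = 12
x1_4 = 372
y1_4 = 52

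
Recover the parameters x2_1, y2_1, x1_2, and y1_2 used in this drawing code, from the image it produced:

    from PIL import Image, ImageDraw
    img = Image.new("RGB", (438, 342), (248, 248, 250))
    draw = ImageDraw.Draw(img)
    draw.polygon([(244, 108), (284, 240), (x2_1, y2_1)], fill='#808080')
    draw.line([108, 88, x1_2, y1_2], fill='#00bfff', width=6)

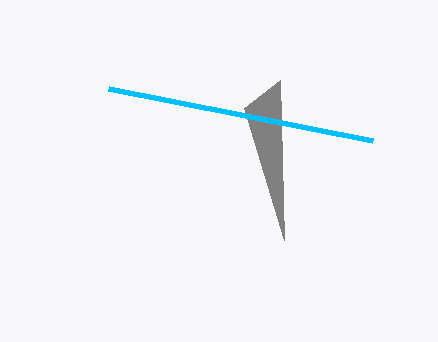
x2_1 = 280, y2_1 = 80, x1_2 = 372, y1_2 = 140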